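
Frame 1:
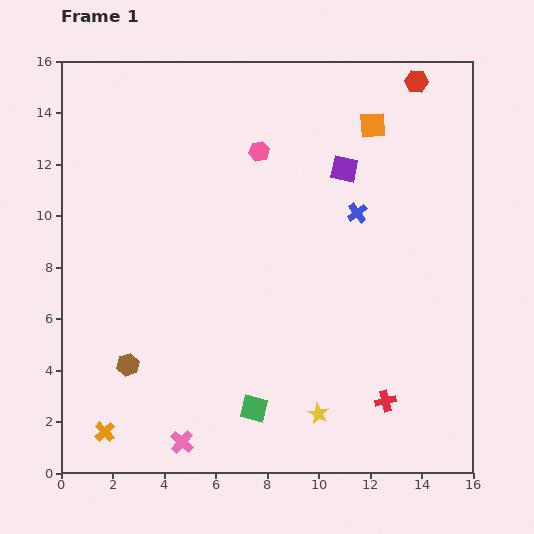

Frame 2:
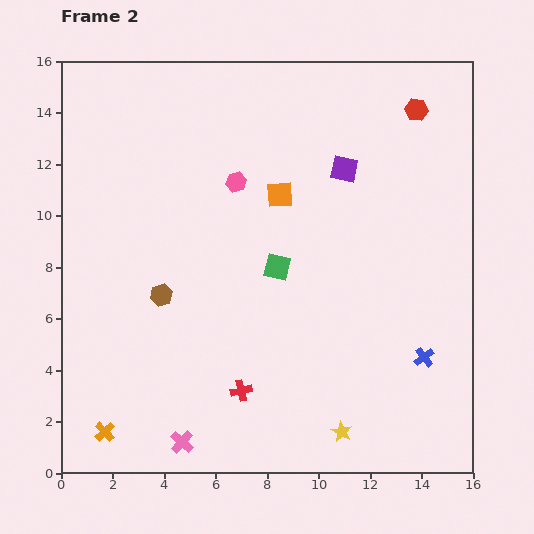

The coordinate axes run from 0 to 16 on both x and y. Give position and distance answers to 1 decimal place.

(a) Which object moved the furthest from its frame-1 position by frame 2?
the blue cross

(moved 6.2; next 5.6)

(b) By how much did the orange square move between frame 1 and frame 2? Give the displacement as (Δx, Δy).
(-3.6, -2.7)

The orange square was at (12.1, 13.5) in frame 1 and (8.5, 10.8) in frame 2.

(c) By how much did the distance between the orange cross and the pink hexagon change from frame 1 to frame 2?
-1.4

Distance in frame 1: 12.4. Distance in frame 2: 11.0.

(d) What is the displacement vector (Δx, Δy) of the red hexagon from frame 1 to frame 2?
(0.0, -1.1)

The red hexagon was at (13.8, 15.2) in frame 1 and (13.8, 14.1) in frame 2.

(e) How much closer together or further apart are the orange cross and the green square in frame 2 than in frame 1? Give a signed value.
+3.4

Distance in frame 1: 5.9. Distance in frame 2: 9.3.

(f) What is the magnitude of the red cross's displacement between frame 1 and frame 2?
5.6

The red cross moved from (12.6, 2.8) to (7.0, 3.2), a distance of √(5.6² + 0.4²) ≈ 5.6.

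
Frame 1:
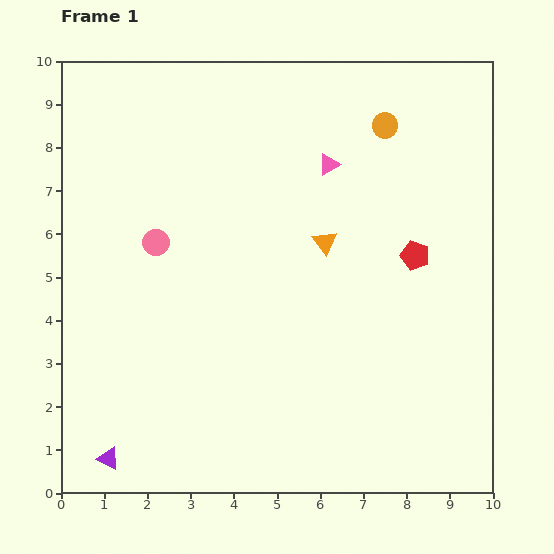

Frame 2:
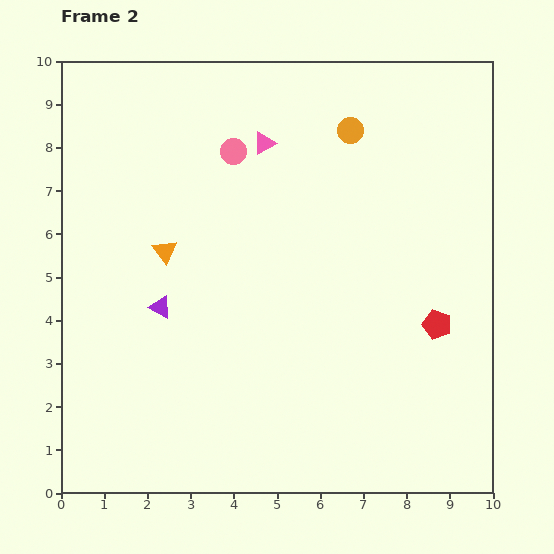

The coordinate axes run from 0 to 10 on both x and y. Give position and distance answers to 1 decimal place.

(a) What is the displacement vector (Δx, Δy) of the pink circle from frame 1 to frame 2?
(1.8, 2.1)

The pink circle was at (2.2, 5.8) in frame 1 and (4.0, 7.9) in frame 2.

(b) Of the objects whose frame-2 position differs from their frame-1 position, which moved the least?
the orange circle

(moved 0.8)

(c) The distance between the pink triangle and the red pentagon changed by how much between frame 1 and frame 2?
+2.9

Distance in frame 1: 2.9. Distance in frame 2: 5.8.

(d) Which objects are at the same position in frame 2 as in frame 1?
none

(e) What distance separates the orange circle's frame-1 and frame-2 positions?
0.8

The orange circle moved from (7.5, 8.5) to (6.7, 8.4), a distance of √(0.8² + 0.1²) ≈ 0.8.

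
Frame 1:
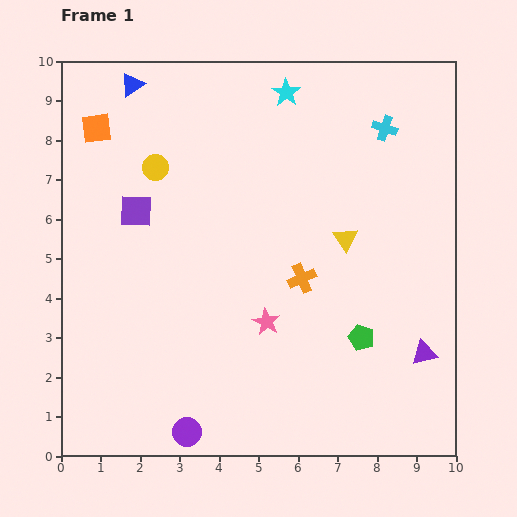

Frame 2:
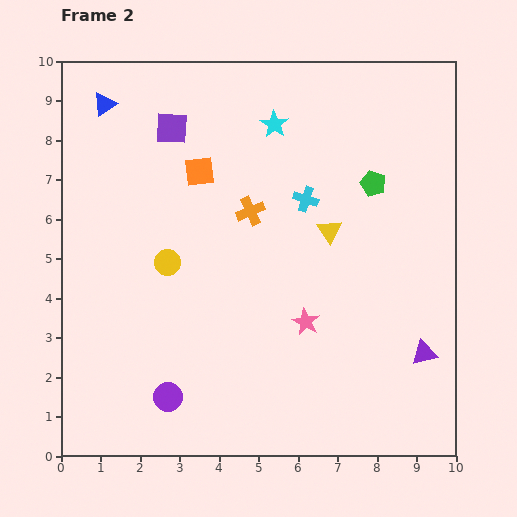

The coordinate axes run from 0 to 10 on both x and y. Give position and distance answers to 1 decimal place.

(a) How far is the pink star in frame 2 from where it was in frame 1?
1.0

The pink star moved from (5.2, 3.4) to (6.2, 3.4), a distance of √(1.0² + 0.0²) ≈ 1.0.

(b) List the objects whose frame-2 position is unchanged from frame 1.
the purple triangle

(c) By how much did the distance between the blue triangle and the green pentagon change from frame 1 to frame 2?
-1.5

Distance in frame 1: 8.6. Distance in frame 2: 7.1.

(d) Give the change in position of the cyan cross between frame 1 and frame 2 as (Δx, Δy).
(-2.0, -1.8)

The cyan cross was at (8.2, 8.3) in frame 1 and (6.2, 6.5) in frame 2.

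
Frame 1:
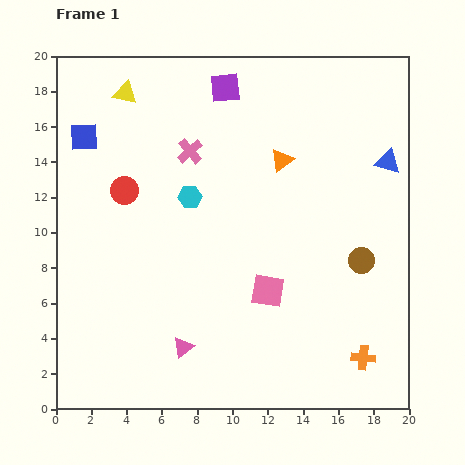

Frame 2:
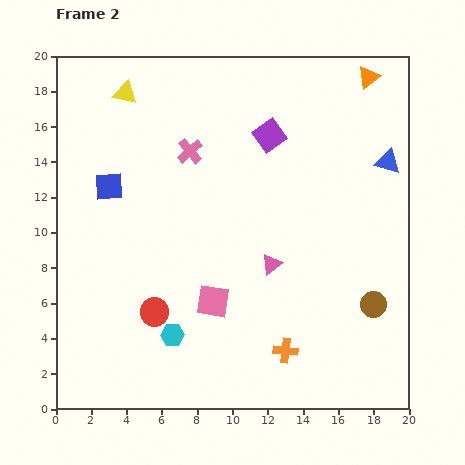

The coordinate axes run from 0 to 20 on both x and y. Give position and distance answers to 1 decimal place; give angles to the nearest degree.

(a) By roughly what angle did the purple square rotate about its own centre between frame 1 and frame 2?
29° counter-clockwise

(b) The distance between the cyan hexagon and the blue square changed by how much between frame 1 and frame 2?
+2.2

Distance in frame 1: 6.9. Distance in frame 2: 9.1.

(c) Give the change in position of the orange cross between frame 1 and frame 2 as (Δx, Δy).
(-4.4, 0.4)

The orange cross was at (17.4, 2.9) in frame 1 and (13.0, 3.3) in frame 2.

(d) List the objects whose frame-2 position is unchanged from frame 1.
the blue triangle, the yellow triangle, the pink cross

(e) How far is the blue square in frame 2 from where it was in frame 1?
3.1

The blue square moved from (1.6, 15.4) to (3.0, 12.6), a distance of √(1.4² + 2.8²) ≈ 3.1.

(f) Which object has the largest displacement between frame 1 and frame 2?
the cyan hexagon

(moved 7.9; next 7.1)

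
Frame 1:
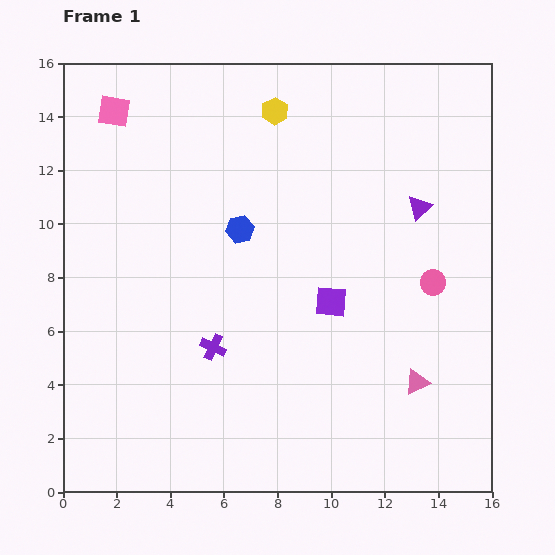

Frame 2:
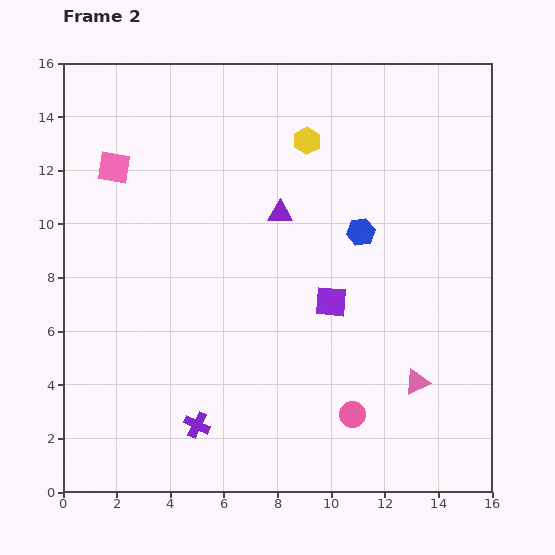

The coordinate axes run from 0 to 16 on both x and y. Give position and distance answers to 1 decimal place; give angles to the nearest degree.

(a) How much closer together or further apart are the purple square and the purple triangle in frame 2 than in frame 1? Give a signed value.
-1.0

Distance in frame 1: 4.8. Distance in frame 2: 3.8.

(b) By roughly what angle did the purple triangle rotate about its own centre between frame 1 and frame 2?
44° clockwise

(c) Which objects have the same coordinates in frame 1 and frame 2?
the pink triangle, the purple square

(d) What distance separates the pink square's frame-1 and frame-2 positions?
2.1

The pink square moved from (1.9, 14.2) to (1.9, 12.1), a distance of √(0.0² + 2.1²) ≈ 2.1.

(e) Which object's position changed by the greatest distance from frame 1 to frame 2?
the pink circle

(moved 5.7; next 5.2)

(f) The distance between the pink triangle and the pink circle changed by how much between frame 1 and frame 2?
-1.0

Distance in frame 1: 3.7. Distance in frame 2: 2.7.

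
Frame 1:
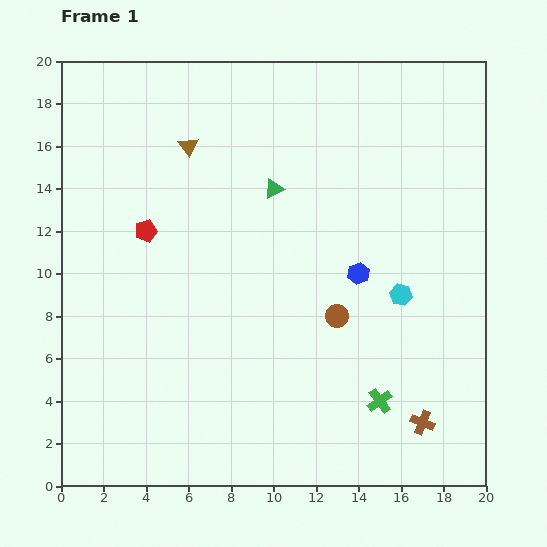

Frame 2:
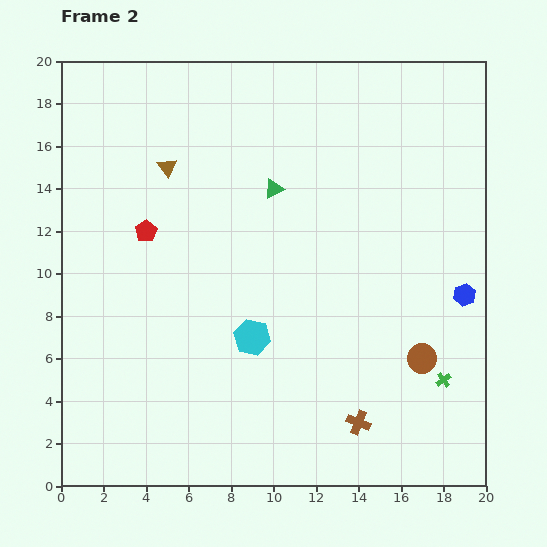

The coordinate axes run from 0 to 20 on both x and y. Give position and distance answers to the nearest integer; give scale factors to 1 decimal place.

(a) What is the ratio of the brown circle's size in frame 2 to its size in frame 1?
1.3×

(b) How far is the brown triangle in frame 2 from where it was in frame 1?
1

The brown triangle moved from (6, 16) to (5, 15), a distance of √(1² + 1²) ≈ 1.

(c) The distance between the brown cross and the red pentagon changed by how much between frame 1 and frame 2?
-3

Distance in frame 1: 16. Distance in frame 2: 13.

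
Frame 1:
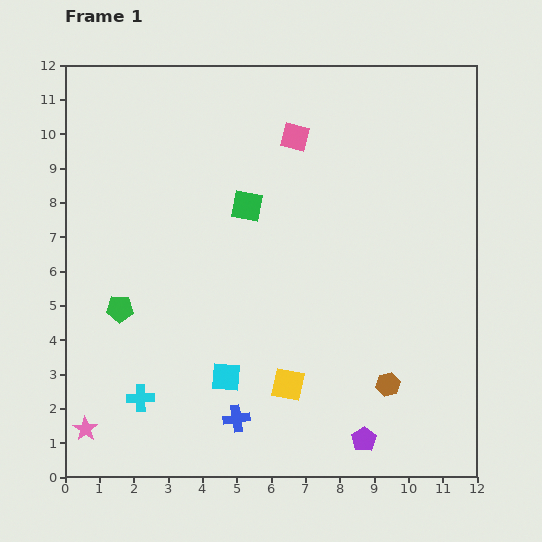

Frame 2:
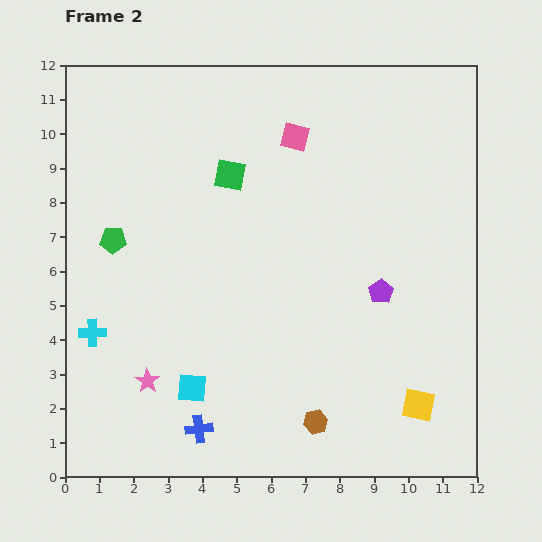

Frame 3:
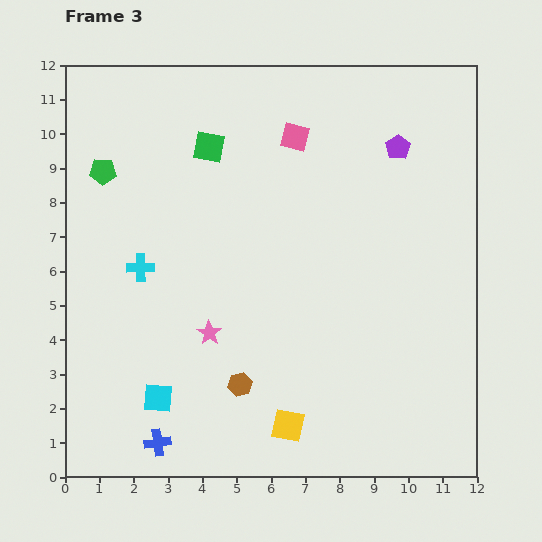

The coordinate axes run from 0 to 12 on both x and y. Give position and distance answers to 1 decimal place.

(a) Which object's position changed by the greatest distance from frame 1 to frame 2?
the purple pentagon

(moved 4.3; next 3.8)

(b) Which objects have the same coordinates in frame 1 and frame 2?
the pink square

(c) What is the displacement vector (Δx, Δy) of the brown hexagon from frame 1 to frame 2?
(-2.1, -1.1)

The brown hexagon was at (9.4, 2.7) in frame 1 and (7.3, 1.6) in frame 2.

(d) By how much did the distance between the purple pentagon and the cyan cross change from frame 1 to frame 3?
+1.7

Distance in frame 1: 6.6. Distance in frame 3: 8.3.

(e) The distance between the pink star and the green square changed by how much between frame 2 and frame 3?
-1.1

Distance in frame 2: 6.5. Distance in frame 3: 5.4.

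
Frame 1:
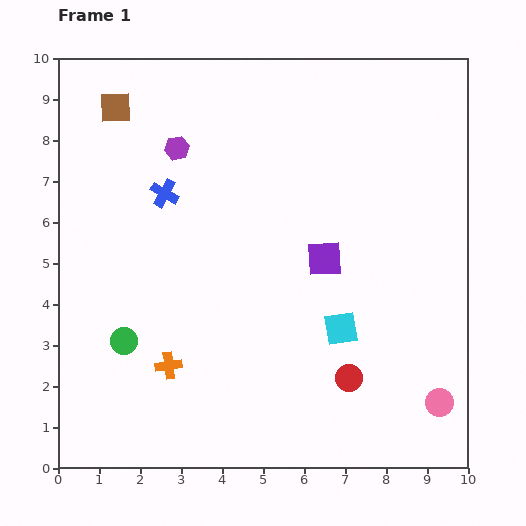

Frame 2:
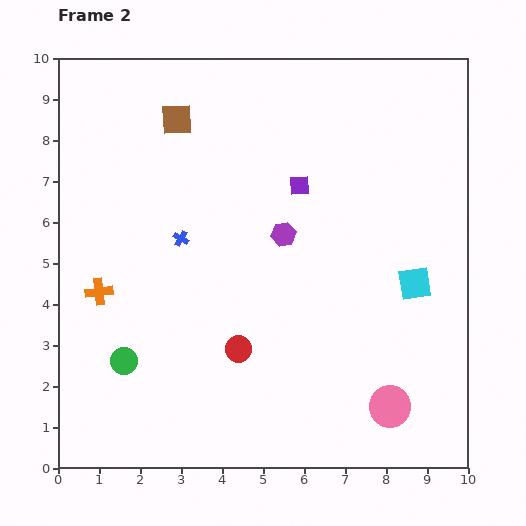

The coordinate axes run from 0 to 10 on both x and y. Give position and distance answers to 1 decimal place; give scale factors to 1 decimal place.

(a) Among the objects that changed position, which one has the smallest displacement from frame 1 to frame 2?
the green circle

(moved 0.5)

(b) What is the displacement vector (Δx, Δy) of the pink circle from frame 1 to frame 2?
(-1.2, -0.1)

The pink circle was at (9.3, 1.6) in frame 1 and (8.1, 1.5) in frame 2.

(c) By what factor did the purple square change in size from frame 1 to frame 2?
0.6×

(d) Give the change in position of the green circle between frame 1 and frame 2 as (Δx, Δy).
(0.0, -0.5)

The green circle was at (1.6, 3.1) in frame 1 and (1.6, 2.6) in frame 2.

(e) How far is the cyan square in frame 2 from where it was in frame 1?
2.1

The cyan square moved from (6.9, 3.4) to (8.7, 4.5), a distance of √(1.8² + 1.1²) ≈ 2.1.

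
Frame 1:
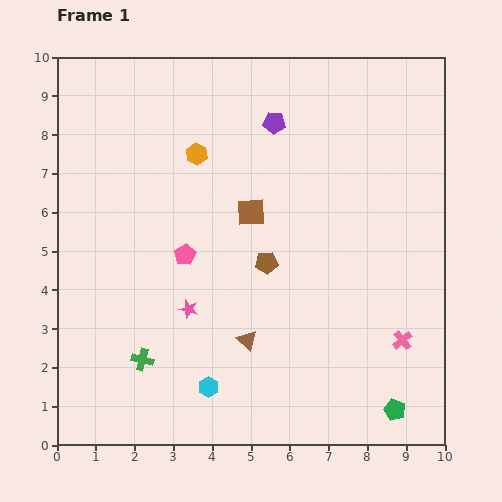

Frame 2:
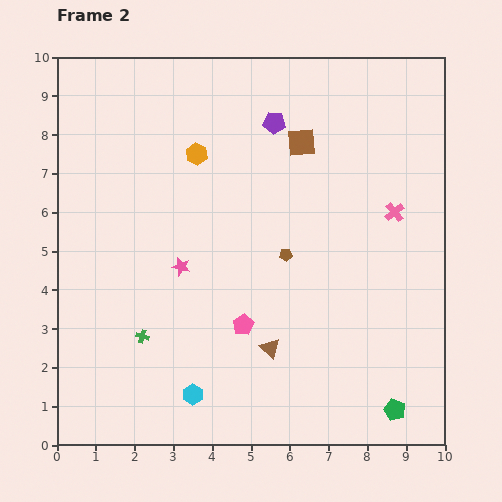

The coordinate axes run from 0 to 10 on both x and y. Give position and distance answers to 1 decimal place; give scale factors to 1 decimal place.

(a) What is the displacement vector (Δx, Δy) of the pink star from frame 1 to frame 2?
(-0.2, 1.1)

The pink star was at (3.4, 3.5) in frame 1 and (3.2, 4.6) in frame 2.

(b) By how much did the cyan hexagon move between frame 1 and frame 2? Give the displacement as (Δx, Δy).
(-0.4, -0.2)

The cyan hexagon was at (3.9, 1.5) in frame 1 and (3.5, 1.3) in frame 2.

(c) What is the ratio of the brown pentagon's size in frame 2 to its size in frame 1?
0.6×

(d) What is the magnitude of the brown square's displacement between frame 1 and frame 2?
2.2

The brown square moved from (5.0, 6.0) to (6.3, 7.8), a distance of √(1.3² + 1.8²) ≈ 2.2.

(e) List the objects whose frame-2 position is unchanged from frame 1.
the purple pentagon, the orange hexagon, the green pentagon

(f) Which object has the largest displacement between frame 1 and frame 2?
the pink cross

(moved 3.3; next 2.3)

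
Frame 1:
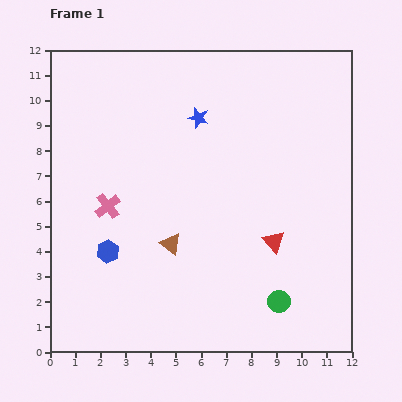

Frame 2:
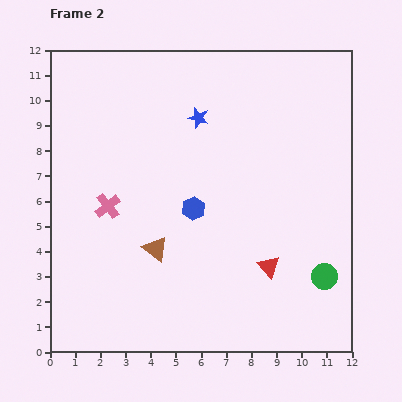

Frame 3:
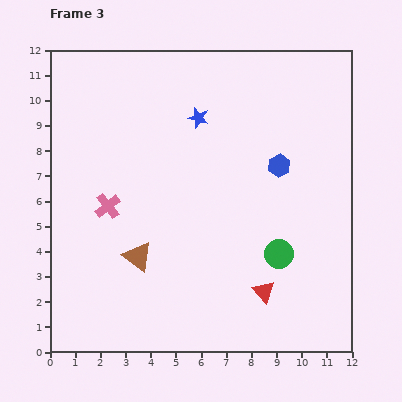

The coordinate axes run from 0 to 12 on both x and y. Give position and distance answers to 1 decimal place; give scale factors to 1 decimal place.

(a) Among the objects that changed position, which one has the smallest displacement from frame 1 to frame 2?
the brown triangle

(moved 0.6)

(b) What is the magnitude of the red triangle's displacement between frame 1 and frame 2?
1.0

The red triangle moved from (8.9, 4.4) to (8.7, 3.4), a distance of √(0.2² + 1.0²) ≈ 1.0.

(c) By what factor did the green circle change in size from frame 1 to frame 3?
1.3×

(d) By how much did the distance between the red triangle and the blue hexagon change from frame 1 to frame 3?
-1.6

Distance in frame 1: 6.6. Distance in frame 3: 5.0.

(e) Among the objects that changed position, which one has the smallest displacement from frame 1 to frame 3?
the brown triangle

(moved 1.4)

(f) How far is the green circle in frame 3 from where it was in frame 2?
2.0

The green circle moved from (10.9, 3.0) to (9.1, 3.9), a distance of √(1.8² + 0.9²) ≈ 2.0.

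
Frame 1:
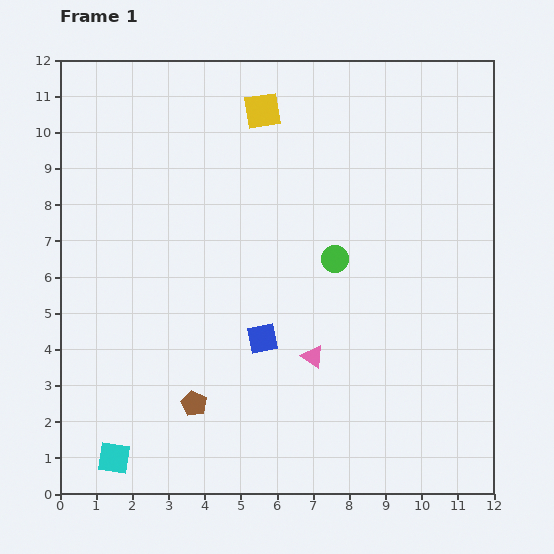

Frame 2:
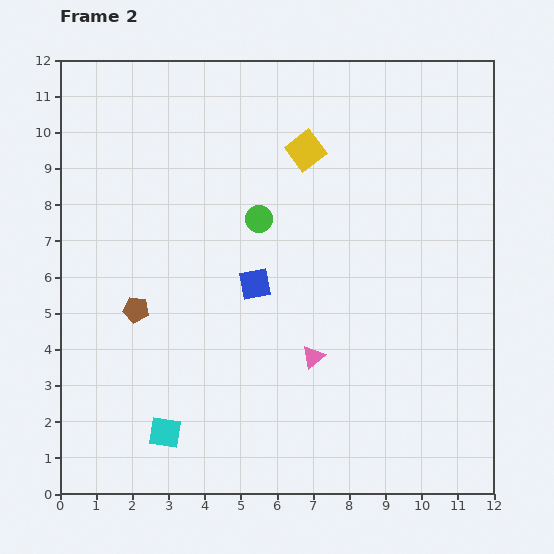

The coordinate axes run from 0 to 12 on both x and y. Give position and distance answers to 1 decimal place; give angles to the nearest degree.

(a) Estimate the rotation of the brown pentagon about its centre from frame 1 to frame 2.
18° counter-clockwise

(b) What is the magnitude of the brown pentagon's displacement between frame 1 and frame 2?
3.1

The brown pentagon moved from (3.7, 2.5) to (2.1, 5.1), a distance of √(1.6² + 2.6²) ≈ 3.1.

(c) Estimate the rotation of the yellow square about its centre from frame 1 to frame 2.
29° counter-clockwise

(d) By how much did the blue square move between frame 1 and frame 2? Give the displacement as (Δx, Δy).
(-0.2, 1.5)

The blue square was at (5.6, 4.3) in frame 1 and (5.4, 5.8) in frame 2.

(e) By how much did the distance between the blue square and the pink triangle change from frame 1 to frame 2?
+1.1

Distance in frame 1: 1.5. Distance in frame 2: 2.6.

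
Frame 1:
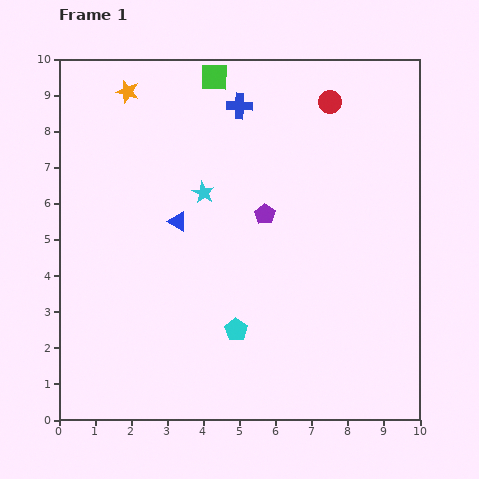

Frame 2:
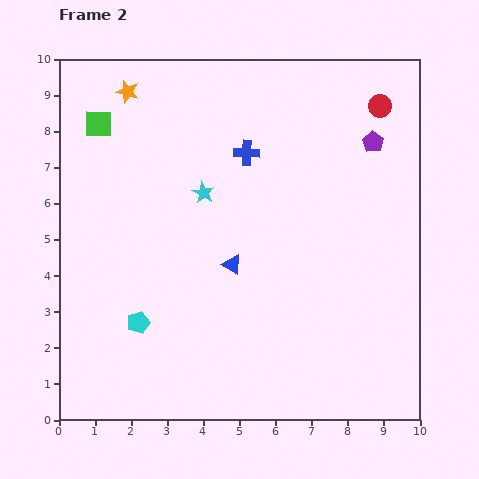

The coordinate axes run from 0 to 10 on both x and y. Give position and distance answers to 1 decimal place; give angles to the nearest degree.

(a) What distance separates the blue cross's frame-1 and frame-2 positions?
1.3

The blue cross moved from (5.0, 8.7) to (5.2, 7.4), a distance of √(0.2² + 1.3²) ≈ 1.3.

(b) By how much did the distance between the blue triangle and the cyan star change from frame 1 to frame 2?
+1.1

Distance in frame 1: 1.1. Distance in frame 2: 2.2.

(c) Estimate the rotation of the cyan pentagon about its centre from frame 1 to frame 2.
18° clockwise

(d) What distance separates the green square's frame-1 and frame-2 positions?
3.5

The green square moved from (4.3, 9.5) to (1.1, 8.2), a distance of √(3.2² + 1.3²) ≈ 3.5.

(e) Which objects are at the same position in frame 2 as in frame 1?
the orange star, the cyan star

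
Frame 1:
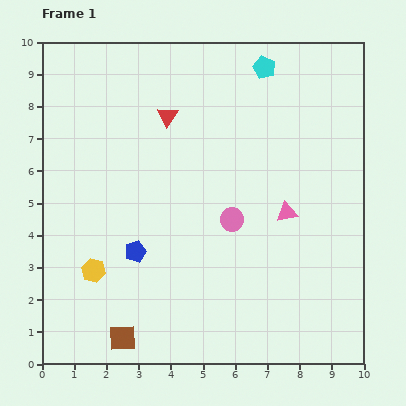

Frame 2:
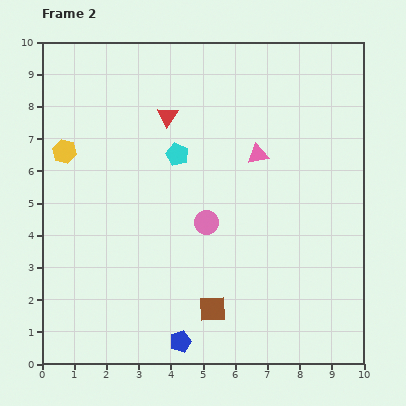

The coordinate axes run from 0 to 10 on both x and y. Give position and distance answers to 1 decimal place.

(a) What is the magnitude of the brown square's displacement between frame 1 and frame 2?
2.9

The brown square moved from (2.5, 0.8) to (5.3, 1.7), a distance of √(2.8² + 0.9²) ≈ 2.9.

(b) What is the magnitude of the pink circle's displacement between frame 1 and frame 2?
0.8

The pink circle moved from (5.9, 4.5) to (5.1, 4.4), a distance of √(0.8² + 0.1²) ≈ 0.8.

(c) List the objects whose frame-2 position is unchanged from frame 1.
the red triangle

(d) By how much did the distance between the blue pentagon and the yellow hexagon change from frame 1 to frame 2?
+5.5

Distance in frame 1: 1.4. Distance in frame 2: 6.9.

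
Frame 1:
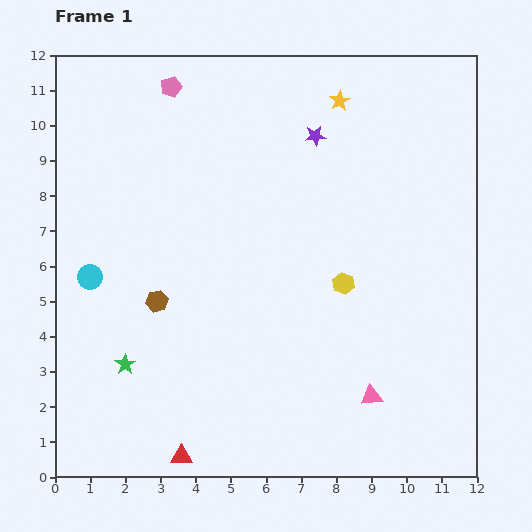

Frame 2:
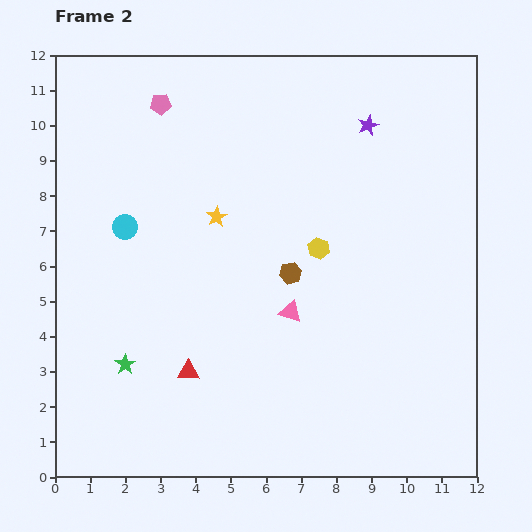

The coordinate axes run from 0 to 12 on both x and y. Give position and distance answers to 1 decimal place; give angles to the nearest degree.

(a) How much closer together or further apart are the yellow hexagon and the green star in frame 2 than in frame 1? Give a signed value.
-0.2

Distance in frame 1: 6.6. Distance in frame 2: 6.4.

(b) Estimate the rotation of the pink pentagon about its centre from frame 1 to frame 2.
16° clockwise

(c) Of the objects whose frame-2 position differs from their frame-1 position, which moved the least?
the pink pentagon

(moved 0.6)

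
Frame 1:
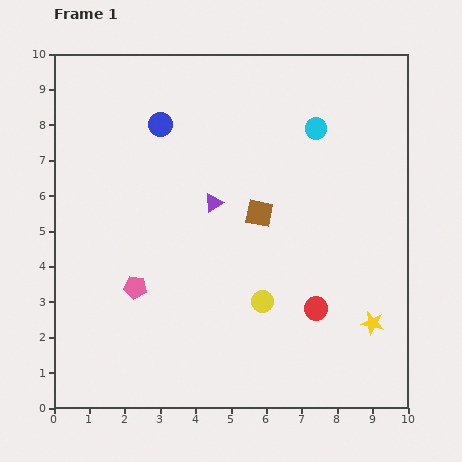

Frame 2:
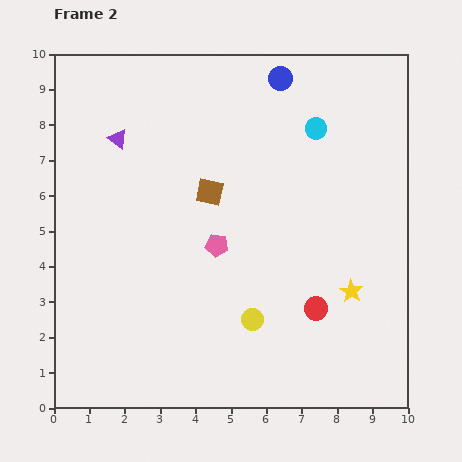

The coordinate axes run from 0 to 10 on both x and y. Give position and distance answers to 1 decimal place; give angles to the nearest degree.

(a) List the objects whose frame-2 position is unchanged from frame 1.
the cyan circle, the red circle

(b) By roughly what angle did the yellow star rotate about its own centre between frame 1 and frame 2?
20° clockwise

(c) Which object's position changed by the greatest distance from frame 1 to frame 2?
the blue circle

(moved 3.6; next 3.2)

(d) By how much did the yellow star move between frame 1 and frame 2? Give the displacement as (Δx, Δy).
(-0.6, 0.9)

The yellow star was at (9.0, 2.4) in frame 1 and (8.4, 3.3) in frame 2.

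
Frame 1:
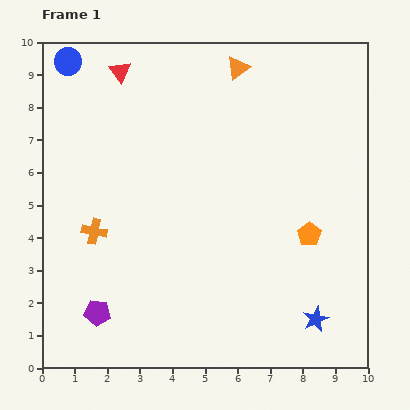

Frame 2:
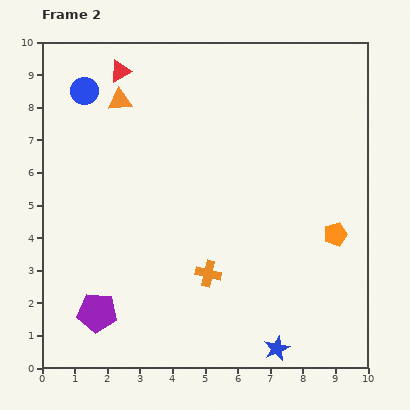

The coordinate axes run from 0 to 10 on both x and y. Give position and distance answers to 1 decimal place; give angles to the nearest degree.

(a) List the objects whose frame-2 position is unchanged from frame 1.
the purple pentagon, the red triangle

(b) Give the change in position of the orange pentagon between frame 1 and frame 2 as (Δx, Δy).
(0.8, 0.0)

The orange pentagon was at (8.2, 4.1) in frame 1 and (9.0, 4.1) in frame 2.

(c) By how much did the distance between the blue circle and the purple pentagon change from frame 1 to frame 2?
-1.0

Distance in frame 1: 7.8. Distance in frame 2: 6.8.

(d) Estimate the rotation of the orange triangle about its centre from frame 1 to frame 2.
32° clockwise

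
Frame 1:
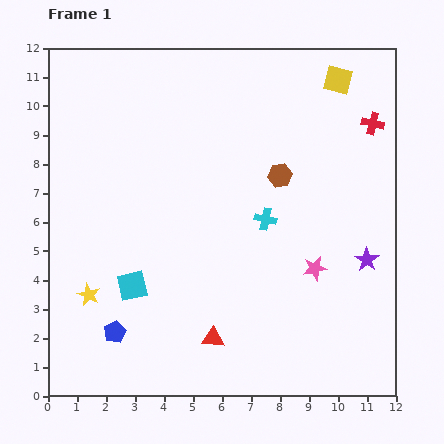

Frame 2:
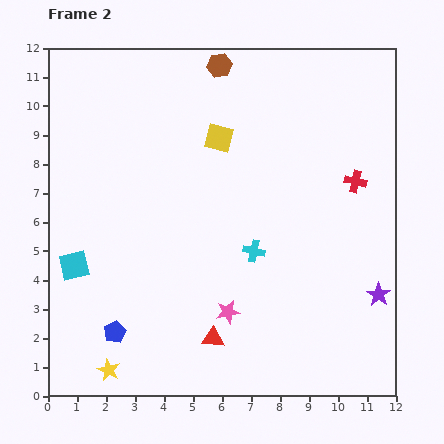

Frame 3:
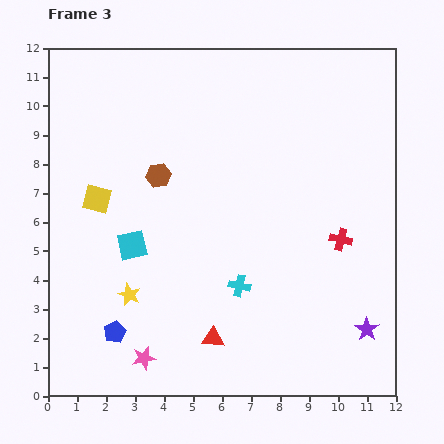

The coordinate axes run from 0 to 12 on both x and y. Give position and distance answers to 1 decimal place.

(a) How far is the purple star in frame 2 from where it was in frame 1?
1.3

The purple star moved from (11.0, 4.7) to (11.4, 3.5), a distance of √(0.4² + 1.2²) ≈ 1.3.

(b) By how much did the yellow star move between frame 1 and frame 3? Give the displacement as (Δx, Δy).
(1.4, 0.0)

The yellow star was at (1.4, 3.5) in frame 1 and (2.8, 3.5) in frame 3.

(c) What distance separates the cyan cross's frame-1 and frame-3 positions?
2.5

The cyan cross moved from (7.5, 6.1) to (6.6, 3.8), a distance of √(0.9² + 2.3²) ≈ 2.5.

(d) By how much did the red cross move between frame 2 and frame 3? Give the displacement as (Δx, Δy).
(-0.5, -2.0)

The red cross was at (10.6, 7.4) in frame 2 and (10.1, 5.4) in frame 3.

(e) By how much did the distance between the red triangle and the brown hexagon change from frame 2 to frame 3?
-3.5

Distance in frame 2: 9.4. Distance in frame 3: 5.9.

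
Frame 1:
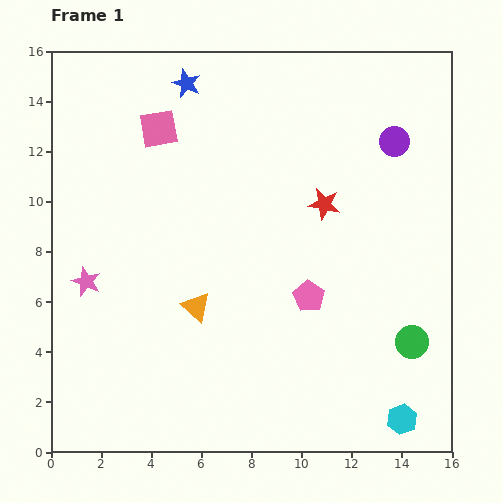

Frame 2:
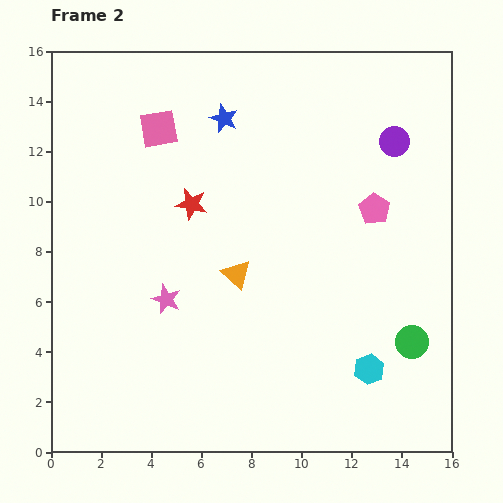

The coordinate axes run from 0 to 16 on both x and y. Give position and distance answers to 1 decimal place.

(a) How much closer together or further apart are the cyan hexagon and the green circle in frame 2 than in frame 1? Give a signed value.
-1.1

Distance in frame 1: 3.1. Distance in frame 2: 2.0.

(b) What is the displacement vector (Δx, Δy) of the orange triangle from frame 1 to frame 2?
(1.6, 1.3)

The orange triangle was at (5.8, 5.8) in frame 1 and (7.4, 7.1) in frame 2.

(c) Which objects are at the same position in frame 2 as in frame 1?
the purple circle, the green circle, the pink square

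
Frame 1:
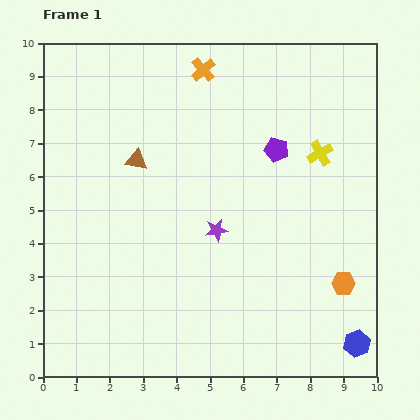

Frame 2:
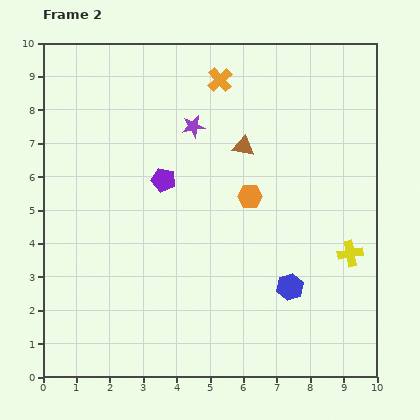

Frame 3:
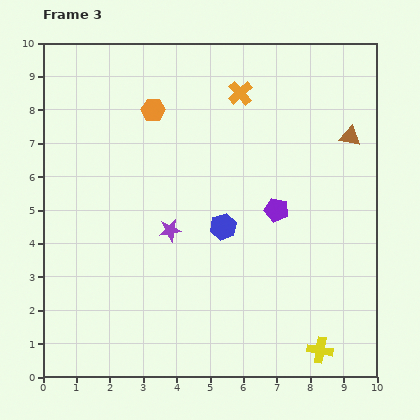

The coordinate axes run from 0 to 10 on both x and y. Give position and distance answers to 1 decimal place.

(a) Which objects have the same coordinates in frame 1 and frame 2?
none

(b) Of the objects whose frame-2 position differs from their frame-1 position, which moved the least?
the orange cross

(moved 0.6)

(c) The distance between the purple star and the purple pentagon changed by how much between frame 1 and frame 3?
+0.3

Distance in frame 1: 3.0. Distance in frame 3: 3.3.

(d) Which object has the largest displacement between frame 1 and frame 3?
the orange hexagon

(moved 7.7; next 6.4)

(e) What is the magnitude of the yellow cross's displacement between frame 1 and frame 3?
5.9

The yellow cross moved from (8.3, 6.7) to (8.3, 0.8), a distance of √(0.0² + 5.9²) ≈ 5.9.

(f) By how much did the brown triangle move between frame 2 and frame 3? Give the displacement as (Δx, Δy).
(3.2, 0.3)

The brown triangle was at (6.0, 6.9) in frame 2 and (9.2, 7.2) in frame 3.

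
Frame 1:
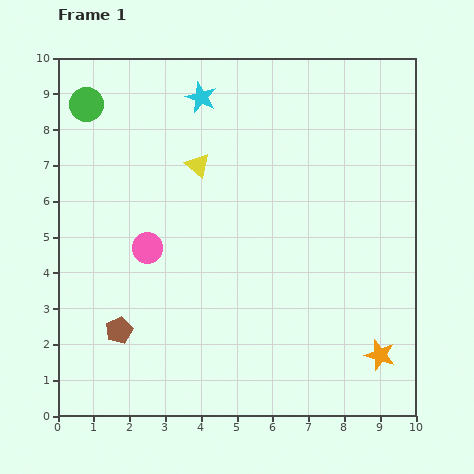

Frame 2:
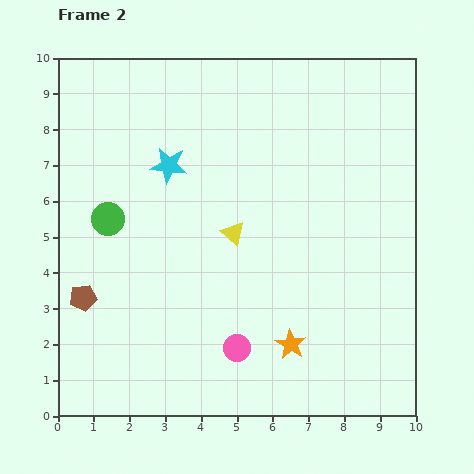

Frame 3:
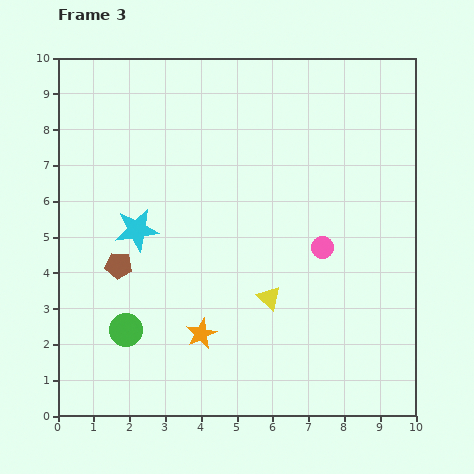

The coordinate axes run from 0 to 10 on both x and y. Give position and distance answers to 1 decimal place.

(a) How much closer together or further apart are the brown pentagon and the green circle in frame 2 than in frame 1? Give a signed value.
-4.1

Distance in frame 1: 6.4. Distance in frame 2: 2.3.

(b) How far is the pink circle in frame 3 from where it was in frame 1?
4.9

The pink circle moved from (2.5, 4.7) to (7.4, 4.7), a distance of √(4.9² + 0.0²) ≈ 4.9.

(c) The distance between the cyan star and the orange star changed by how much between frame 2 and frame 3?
-2.6

Distance in frame 2: 6.0. Distance in frame 3: 3.4.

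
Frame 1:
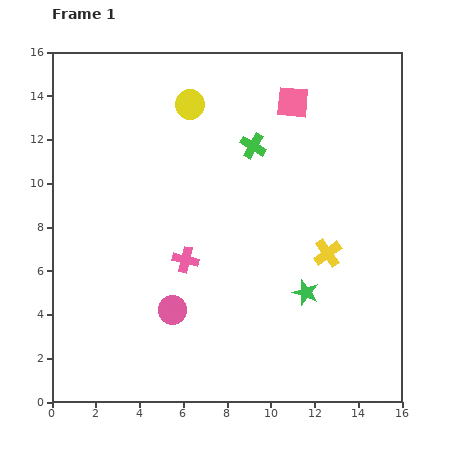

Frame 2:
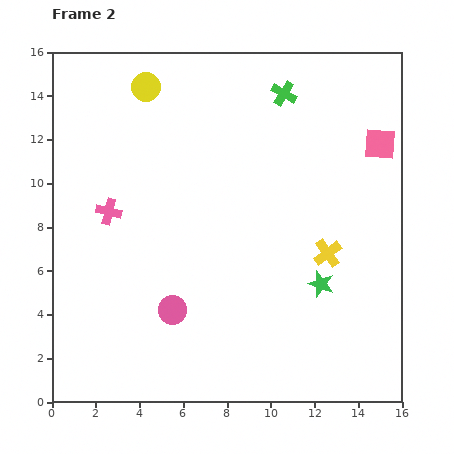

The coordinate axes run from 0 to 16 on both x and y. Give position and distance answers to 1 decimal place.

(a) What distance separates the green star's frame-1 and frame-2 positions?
0.8

The green star moved from (11.6, 5.0) to (12.3, 5.4), a distance of √(0.7² + 0.4²) ≈ 0.8.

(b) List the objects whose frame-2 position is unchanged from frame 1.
the pink circle, the yellow cross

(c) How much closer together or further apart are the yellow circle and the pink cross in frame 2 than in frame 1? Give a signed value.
-1.2

Distance in frame 1: 7.1. Distance in frame 2: 5.9.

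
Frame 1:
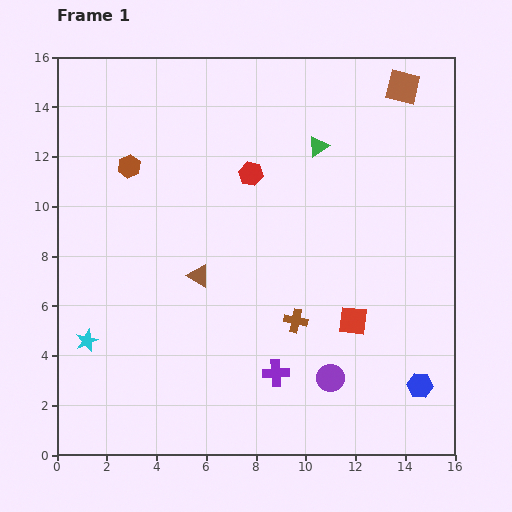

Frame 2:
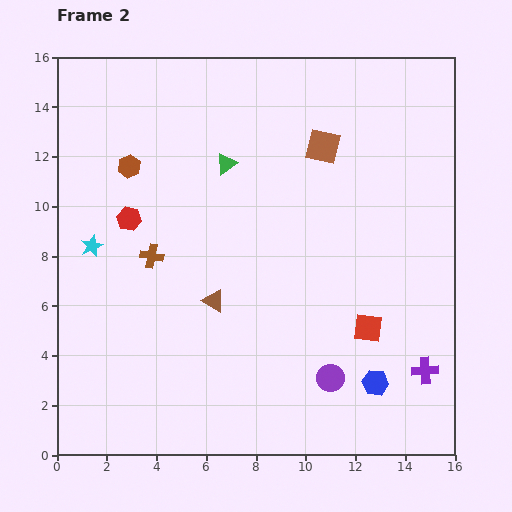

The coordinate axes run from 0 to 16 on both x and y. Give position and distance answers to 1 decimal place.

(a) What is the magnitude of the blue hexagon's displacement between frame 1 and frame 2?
1.8

The blue hexagon moved from (14.6, 2.8) to (12.8, 2.9), a distance of √(1.8² + 0.1²) ≈ 1.8.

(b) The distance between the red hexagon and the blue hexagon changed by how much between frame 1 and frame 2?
+1.0

Distance in frame 1: 10.9. Distance in frame 2: 11.9.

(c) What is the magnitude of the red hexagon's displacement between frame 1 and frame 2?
5.2

The red hexagon moved from (7.8, 11.3) to (2.9, 9.5), a distance of √(4.9² + 1.8²) ≈ 5.2.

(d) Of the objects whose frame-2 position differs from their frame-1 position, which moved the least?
the red square

(moved 0.7)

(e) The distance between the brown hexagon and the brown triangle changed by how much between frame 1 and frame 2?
+1.2

Distance in frame 1: 5.2. Distance in frame 2: 6.4.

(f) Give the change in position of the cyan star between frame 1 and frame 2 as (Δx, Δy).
(0.2, 3.8)

The cyan star was at (1.2, 4.6) in frame 1 and (1.4, 8.4) in frame 2.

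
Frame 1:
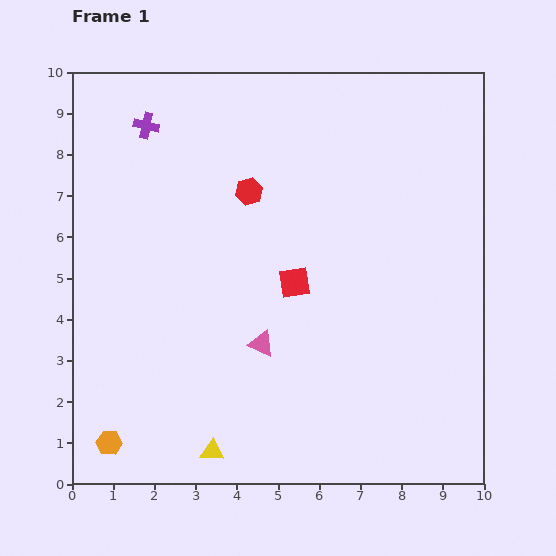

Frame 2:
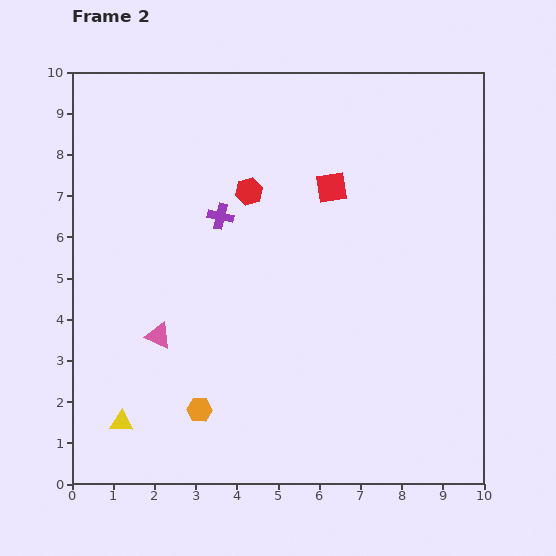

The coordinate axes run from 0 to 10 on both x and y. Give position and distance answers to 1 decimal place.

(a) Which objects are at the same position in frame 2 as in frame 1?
the red hexagon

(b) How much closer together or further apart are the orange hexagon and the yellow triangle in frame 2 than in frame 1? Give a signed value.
-0.6

Distance in frame 1: 2.5. Distance in frame 2: 1.9.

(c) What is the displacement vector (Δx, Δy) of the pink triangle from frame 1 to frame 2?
(-2.5, 0.2)

The pink triangle was at (4.6, 3.4) in frame 1 and (2.1, 3.6) in frame 2.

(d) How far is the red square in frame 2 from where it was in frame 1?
2.5

The red square moved from (5.4, 4.9) to (6.3, 7.2), a distance of √(0.9² + 2.3²) ≈ 2.5.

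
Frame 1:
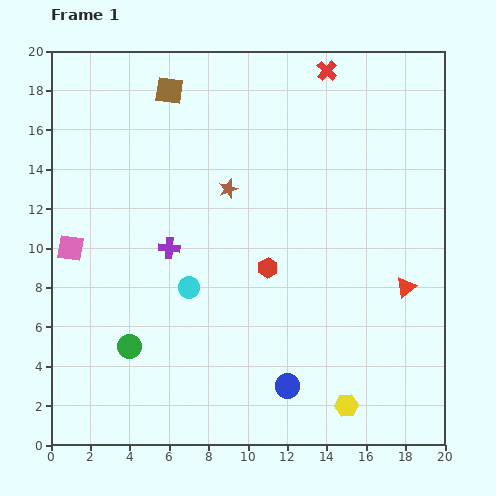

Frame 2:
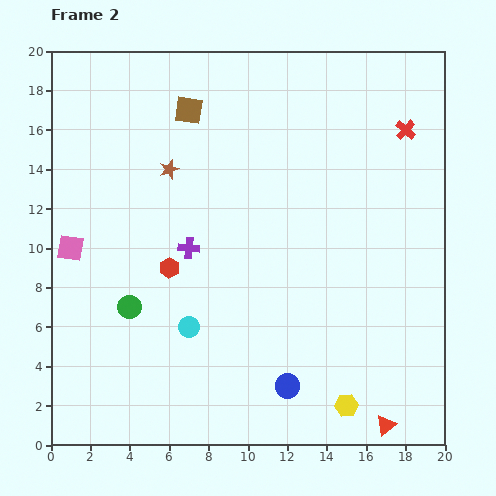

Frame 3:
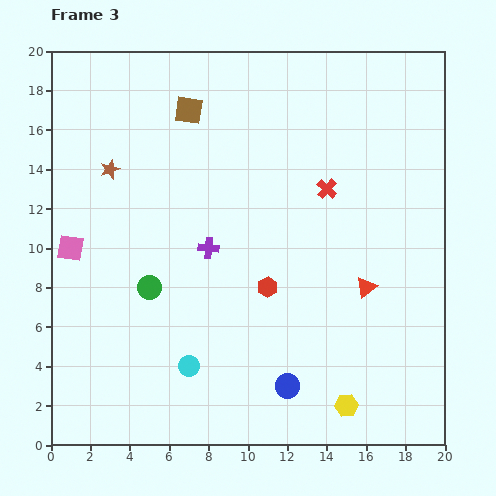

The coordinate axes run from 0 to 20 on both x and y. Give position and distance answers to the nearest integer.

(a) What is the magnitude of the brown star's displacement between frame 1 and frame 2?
3

The brown star moved from (9, 13) to (6, 14), a distance of √(3² + 1²) ≈ 3.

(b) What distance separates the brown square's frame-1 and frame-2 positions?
1

The brown square moved from (6, 18) to (7, 17), a distance of √(1² + 1²) ≈ 1.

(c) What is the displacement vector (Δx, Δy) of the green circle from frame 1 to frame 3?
(1, 3)

The green circle was at (4, 5) in frame 1 and (5, 8) in frame 3.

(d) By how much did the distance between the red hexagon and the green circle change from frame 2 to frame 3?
+3

Distance in frame 2: 3. Distance in frame 3: 6.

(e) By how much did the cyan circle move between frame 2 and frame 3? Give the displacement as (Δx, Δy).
(0, -2)

The cyan circle was at (7, 6) in frame 2 and (7, 4) in frame 3.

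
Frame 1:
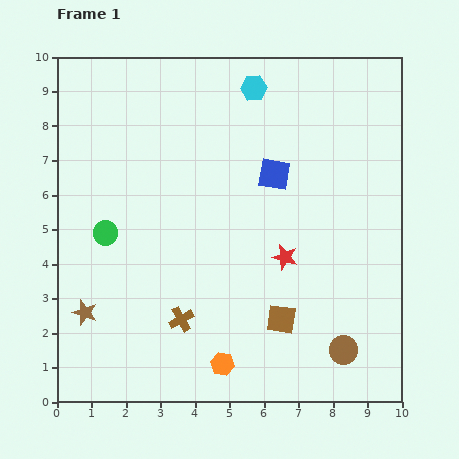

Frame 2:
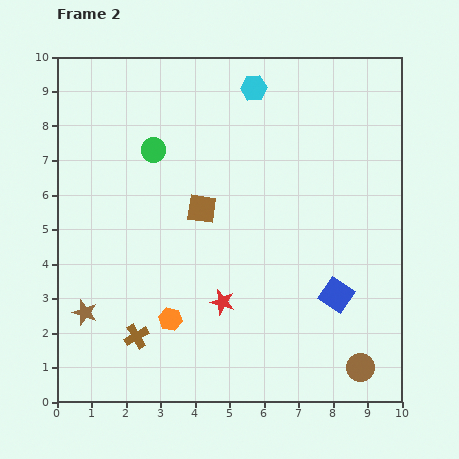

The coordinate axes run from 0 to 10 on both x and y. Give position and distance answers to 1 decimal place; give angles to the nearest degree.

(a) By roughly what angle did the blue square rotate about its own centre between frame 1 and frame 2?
25° clockwise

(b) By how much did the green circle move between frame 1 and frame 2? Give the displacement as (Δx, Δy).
(1.4, 2.4)

The green circle was at (1.4, 4.9) in frame 1 and (2.8, 7.3) in frame 2.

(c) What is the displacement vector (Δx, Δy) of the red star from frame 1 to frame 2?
(-1.8, -1.3)

The red star was at (6.6, 4.2) in frame 1 and (4.8, 2.9) in frame 2.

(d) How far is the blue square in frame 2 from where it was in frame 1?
3.9

The blue square moved from (6.3, 6.6) to (8.1, 3.1), a distance of √(1.8² + 3.5²) ≈ 3.9.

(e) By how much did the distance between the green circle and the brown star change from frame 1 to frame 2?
+2.7

Distance in frame 1: 2.4. Distance in frame 2: 5.1.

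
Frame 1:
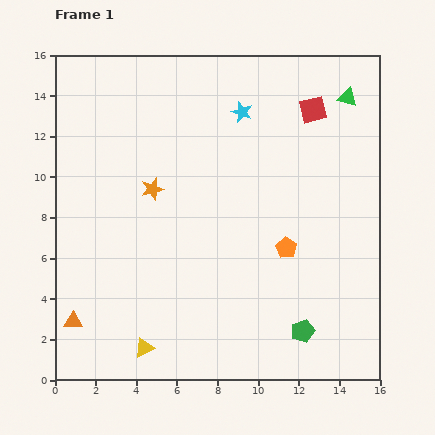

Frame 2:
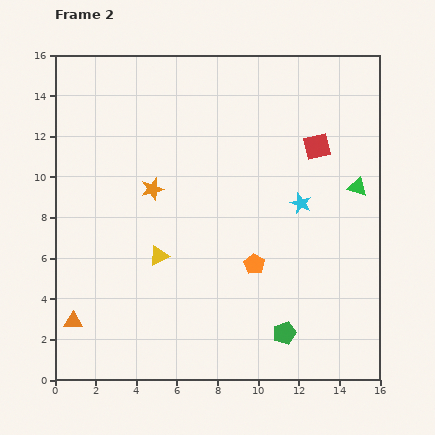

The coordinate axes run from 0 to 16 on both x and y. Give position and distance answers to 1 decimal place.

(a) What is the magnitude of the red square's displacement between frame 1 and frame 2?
1.8

The red square moved from (12.7, 13.3) to (12.9, 11.5), a distance of √(0.2² + 1.8²) ≈ 1.8.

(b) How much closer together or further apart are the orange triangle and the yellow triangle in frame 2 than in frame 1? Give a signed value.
+1.6

Distance in frame 1: 3.7. Distance in frame 2: 5.3.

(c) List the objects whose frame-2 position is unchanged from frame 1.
the orange triangle, the orange star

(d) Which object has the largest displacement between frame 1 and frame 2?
the cyan star

(moved 5.4; next 4.6)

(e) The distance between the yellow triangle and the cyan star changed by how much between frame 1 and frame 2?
-5.1

Distance in frame 1: 12.6. Distance in frame 2: 7.5.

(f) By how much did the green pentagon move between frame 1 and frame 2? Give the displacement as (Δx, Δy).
(-0.9, -0.1)

The green pentagon was at (12.2, 2.4) in frame 1 and (11.3, 2.3) in frame 2.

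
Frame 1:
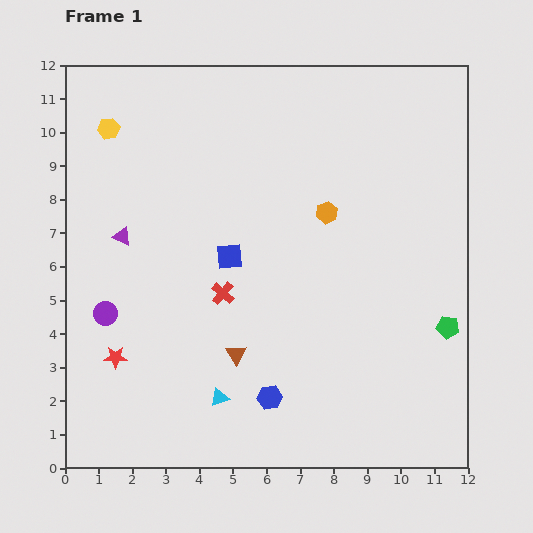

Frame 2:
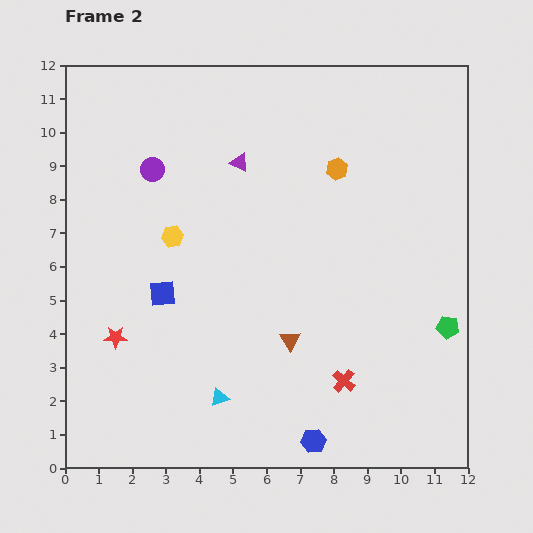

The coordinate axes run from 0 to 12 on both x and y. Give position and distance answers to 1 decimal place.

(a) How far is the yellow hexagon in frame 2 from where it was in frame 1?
3.7

The yellow hexagon moved from (1.3, 10.1) to (3.2, 6.9), a distance of √(1.9² + 3.2²) ≈ 3.7.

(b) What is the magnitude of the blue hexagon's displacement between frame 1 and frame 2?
1.8

The blue hexagon moved from (6.1, 2.1) to (7.4, 0.8), a distance of √(1.3² + 1.3²) ≈ 1.8.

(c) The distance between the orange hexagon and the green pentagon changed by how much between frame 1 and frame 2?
+0.7

Distance in frame 1: 5.0. Distance in frame 2: 5.7.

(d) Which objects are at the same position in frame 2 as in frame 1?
the cyan triangle, the green pentagon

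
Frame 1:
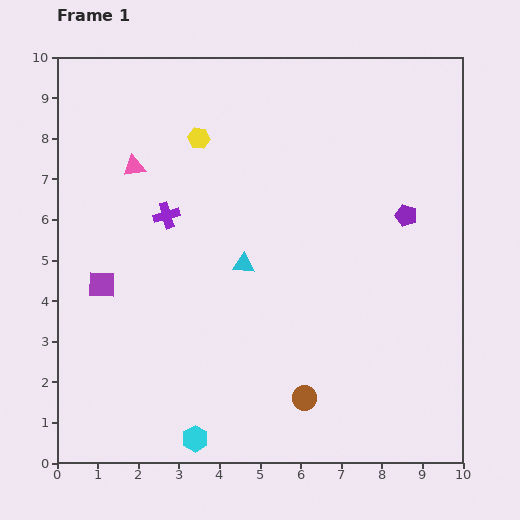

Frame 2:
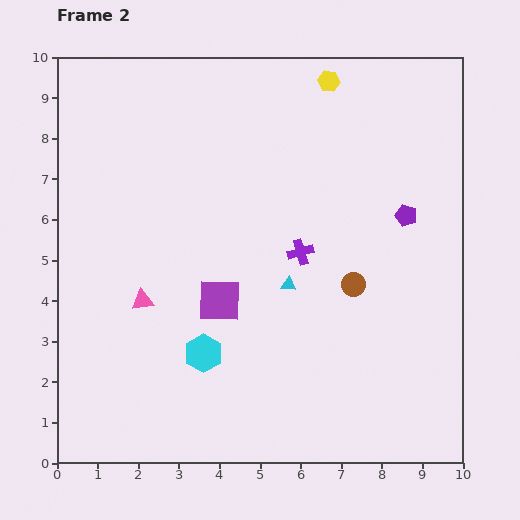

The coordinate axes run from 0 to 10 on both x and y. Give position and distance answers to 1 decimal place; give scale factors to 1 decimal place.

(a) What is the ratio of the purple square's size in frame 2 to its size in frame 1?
1.6×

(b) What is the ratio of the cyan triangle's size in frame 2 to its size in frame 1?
0.7×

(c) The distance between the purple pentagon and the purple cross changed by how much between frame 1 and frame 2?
-3.1

Distance in frame 1: 5.9. Distance in frame 2: 2.8.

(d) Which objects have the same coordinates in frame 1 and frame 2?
the purple pentagon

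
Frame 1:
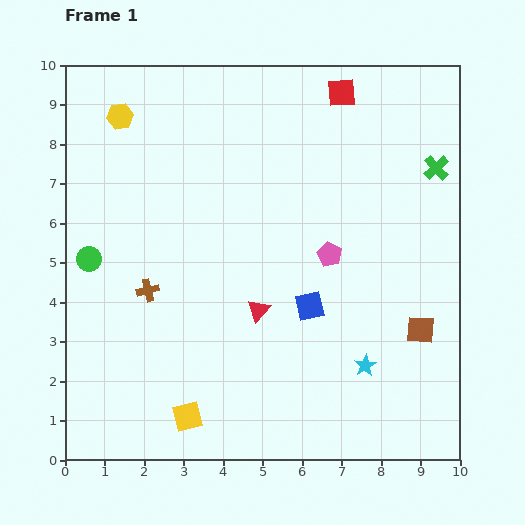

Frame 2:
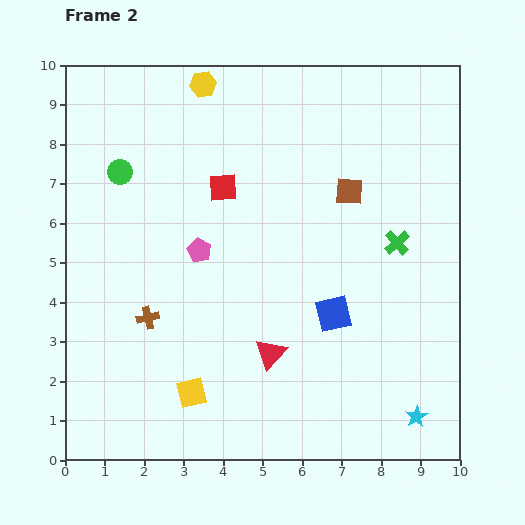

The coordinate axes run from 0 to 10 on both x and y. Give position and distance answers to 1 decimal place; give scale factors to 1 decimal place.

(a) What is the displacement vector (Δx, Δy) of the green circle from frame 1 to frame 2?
(0.8, 2.2)

The green circle was at (0.6, 5.1) in frame 1 and (1.4, 7.3) in frame 2.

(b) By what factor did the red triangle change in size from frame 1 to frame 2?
1.4×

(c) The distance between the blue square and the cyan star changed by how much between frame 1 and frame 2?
+1.2

Distance in frame 1: 2.1. Distance in frame 2: 3.3.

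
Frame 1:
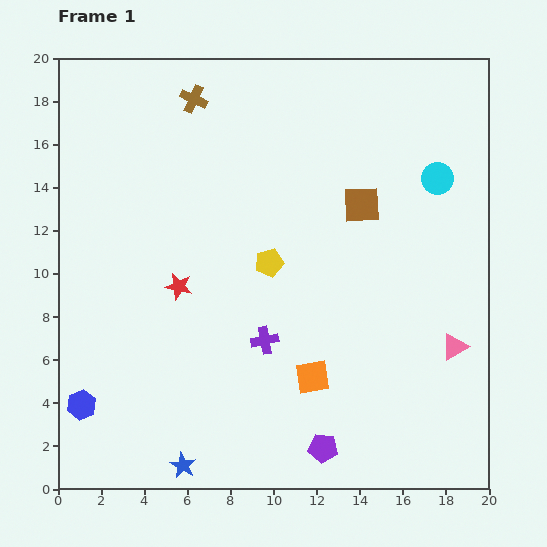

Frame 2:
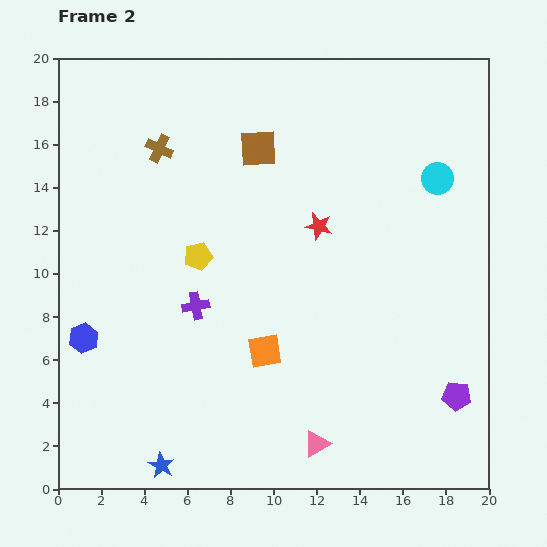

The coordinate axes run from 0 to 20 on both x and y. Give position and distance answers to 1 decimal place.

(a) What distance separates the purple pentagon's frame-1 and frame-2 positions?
6.6

The purple pentagon moved from (12.3, 1.9) to (18.5, 4.3), a distance of √(6.2² + 2.4²) ≈ 6.6.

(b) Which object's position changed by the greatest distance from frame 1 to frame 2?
the pink triangle

(moved 7.8; next 7.1)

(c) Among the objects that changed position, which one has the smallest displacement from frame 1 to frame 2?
the blue star

(moved 1.0)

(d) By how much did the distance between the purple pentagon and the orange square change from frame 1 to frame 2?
+5.8

Distance in frame 1: 3.3. Distance in frame 2: 9.1.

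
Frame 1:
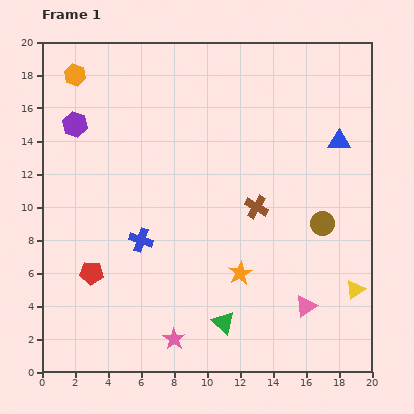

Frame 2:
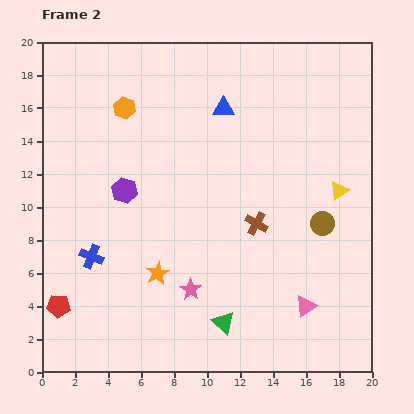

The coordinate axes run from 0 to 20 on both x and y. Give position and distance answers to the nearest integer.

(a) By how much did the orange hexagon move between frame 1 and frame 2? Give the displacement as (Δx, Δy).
(3, -2)

The orange hexagon was at (2, 18) in frame 1 and (5, 16) in frame 2.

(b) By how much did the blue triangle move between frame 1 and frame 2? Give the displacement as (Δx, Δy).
(-7, 2)

The blue triangle was at (18, 14) in frame 1 and (11, 16) in frame 2.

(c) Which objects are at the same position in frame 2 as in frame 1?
the pink triangle, the green triangle, the brown circle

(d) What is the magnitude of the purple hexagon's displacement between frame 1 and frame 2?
5

The purple hexagon moved from (2, 15) to (5, 11), a distance of √(3² + 4²) ≈ 5.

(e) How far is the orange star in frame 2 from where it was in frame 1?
5

The orange star moved from (12, 6) to (7, 6), a distance of √(5² + 0²) ≈ 5.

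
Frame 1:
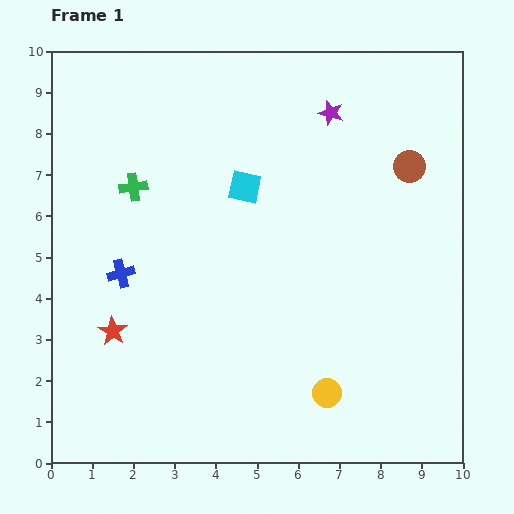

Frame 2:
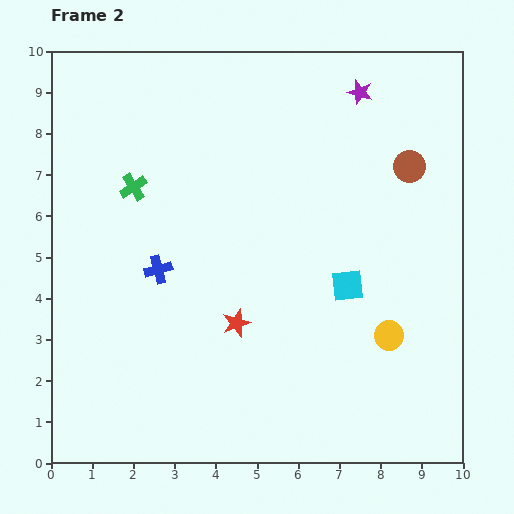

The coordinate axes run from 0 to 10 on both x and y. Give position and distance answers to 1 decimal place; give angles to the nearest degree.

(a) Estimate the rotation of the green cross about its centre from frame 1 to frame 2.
25° counter-clockwise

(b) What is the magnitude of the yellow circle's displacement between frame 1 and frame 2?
2.1

The yellow circle moved from (6.7, 1.7) to (8.2, 3.1), a distance of √(1.5² + 1.4²) ≈ 2.1.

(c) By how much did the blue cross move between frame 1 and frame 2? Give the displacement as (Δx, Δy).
(0.9, 0.1)

The blue cross was at (1.7, 4.6) in frame 1 and (2.6, 4.7) in frame 2.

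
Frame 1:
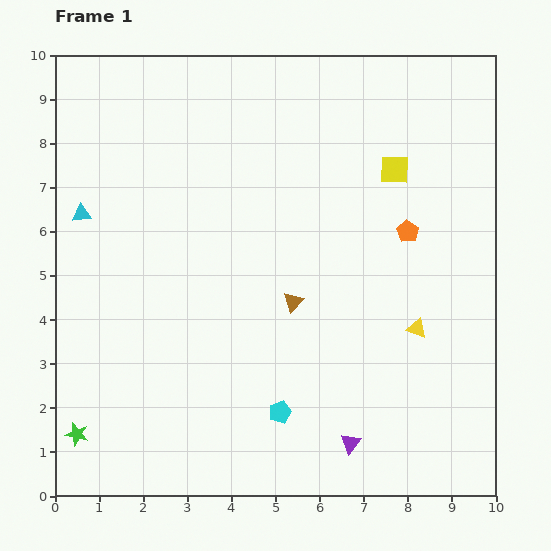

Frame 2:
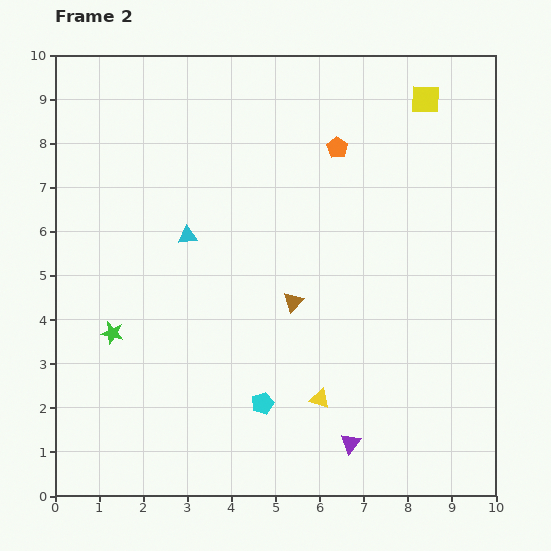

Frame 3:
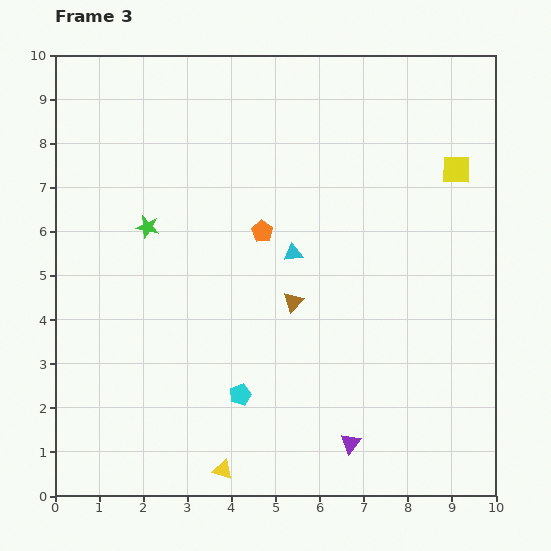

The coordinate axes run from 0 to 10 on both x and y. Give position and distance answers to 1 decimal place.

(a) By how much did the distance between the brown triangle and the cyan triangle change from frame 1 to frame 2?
-2.4

Distance in frame 1: 5.2. Distance in frame 2: 2.8.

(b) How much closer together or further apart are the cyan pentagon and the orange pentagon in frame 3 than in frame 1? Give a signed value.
-1.3

Distance in frame 1: 5.0. Distance in frame 3: 3.7.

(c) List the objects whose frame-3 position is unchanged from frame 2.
the brown triangle, the purple triangle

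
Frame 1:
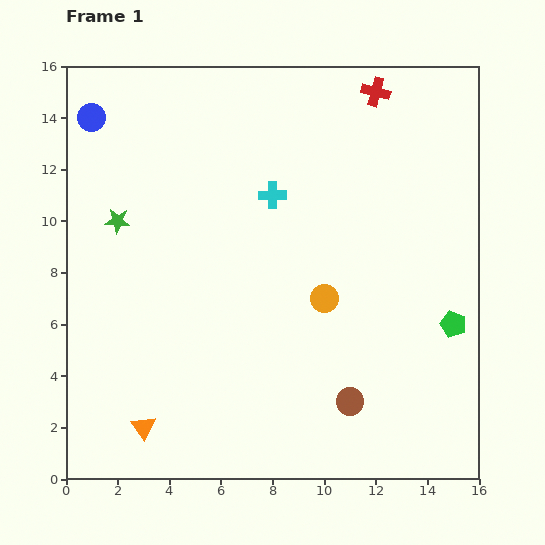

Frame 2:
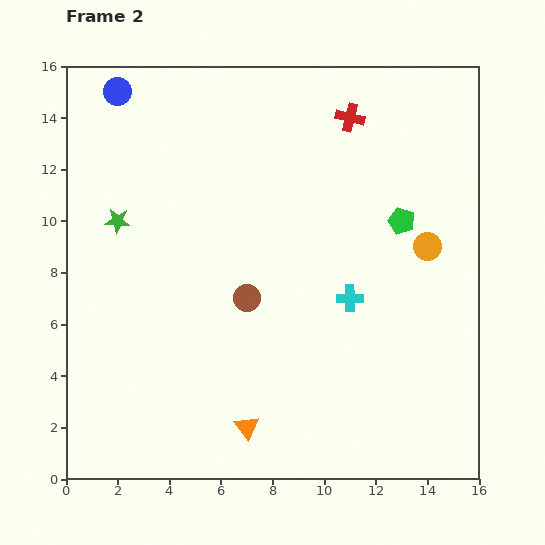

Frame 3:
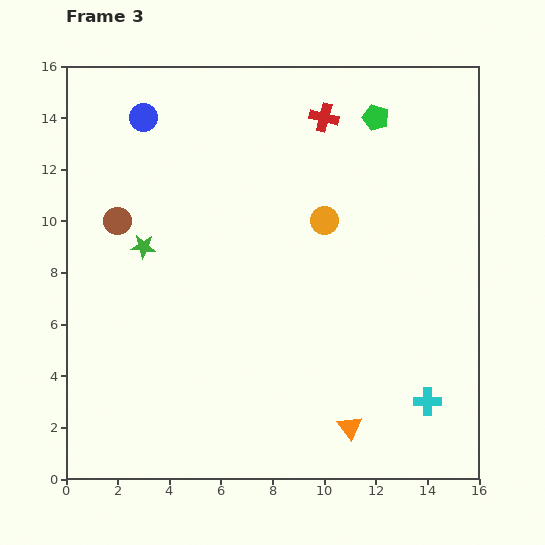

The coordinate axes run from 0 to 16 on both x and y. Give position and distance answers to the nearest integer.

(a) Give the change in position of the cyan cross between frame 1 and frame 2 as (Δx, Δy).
(3, -4)

The cyan cross was at (8, 11) in frame 1 and (11, 7) in frame 2.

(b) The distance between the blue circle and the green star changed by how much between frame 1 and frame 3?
+1

Distance in frame 1: 4. Distance in frame 3: 5.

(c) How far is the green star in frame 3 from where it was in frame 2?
1

The green star moved from (2, 10) to (3, 9), a distance of √(1² + 1²) ≈ 1.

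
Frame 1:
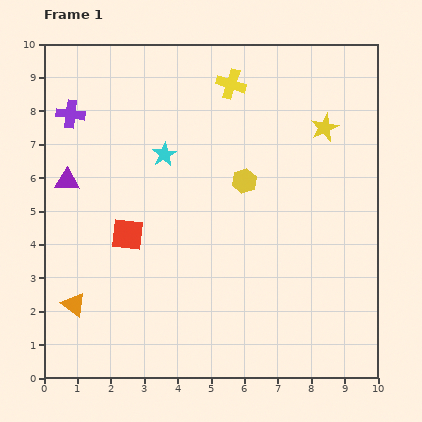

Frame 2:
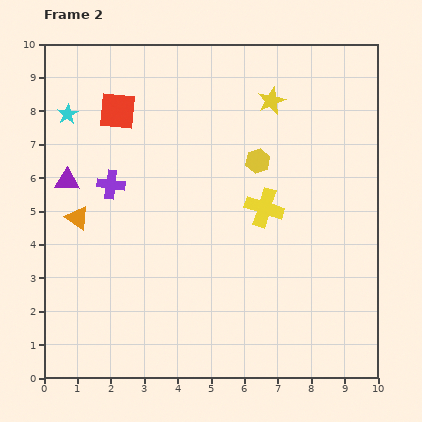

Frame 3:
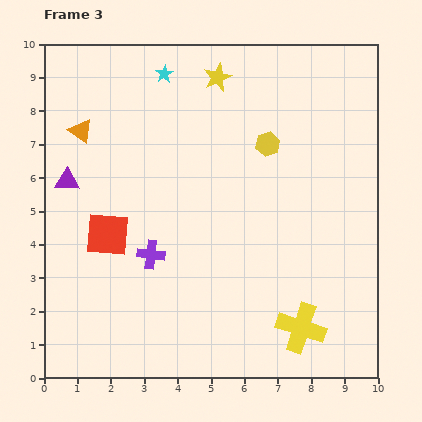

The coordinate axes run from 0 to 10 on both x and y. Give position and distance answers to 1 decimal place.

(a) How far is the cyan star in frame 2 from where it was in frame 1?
3.1

The cyan star moved from (3.6, 6.7) to (0.7, 7.9), a distance of √(2.9² + 1.2²) ≈ 3.1.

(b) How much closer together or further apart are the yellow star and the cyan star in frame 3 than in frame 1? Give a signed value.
-3.3

Distance in frame 1: 4.9. Distance in frame 3: 1.6.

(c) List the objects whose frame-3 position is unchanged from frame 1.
the purple triangle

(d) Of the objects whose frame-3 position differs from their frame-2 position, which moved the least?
the yellow hexagon

(moved 0.6)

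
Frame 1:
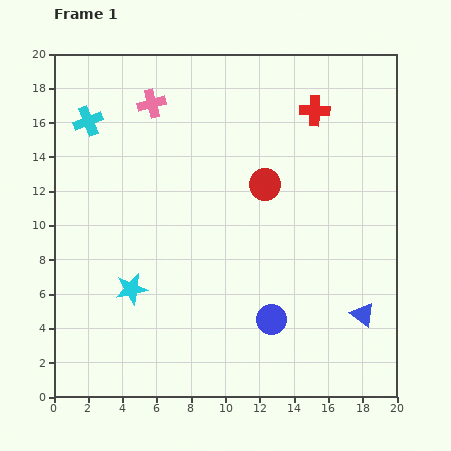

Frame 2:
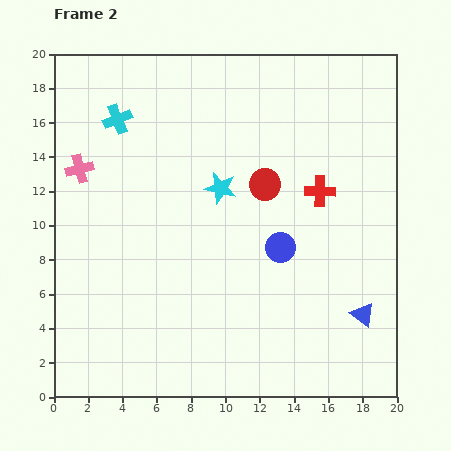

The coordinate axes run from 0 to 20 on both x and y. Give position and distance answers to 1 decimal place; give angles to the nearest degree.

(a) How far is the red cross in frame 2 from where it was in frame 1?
4.7

The red cross moved from (15.2, 16.7) to (15.5, 12.0), a distance of √(0.3² + 4.7²) ≈ 4.7.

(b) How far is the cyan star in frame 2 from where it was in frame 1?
7.9

The cyan star moved from (4.5, 6.3) to (9.7, 12.2), a distance of √(5.2² + 5.9²) ≈ 7.9.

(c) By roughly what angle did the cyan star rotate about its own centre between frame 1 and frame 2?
24° clockwise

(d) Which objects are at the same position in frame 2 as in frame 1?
the blue triangle, the red circle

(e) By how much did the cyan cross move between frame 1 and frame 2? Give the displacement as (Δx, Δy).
(1.7, 0.1)

The cyan cross was at (2.0, 16.1) in frame 1 and (3.7, 16.2) in frame 2.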